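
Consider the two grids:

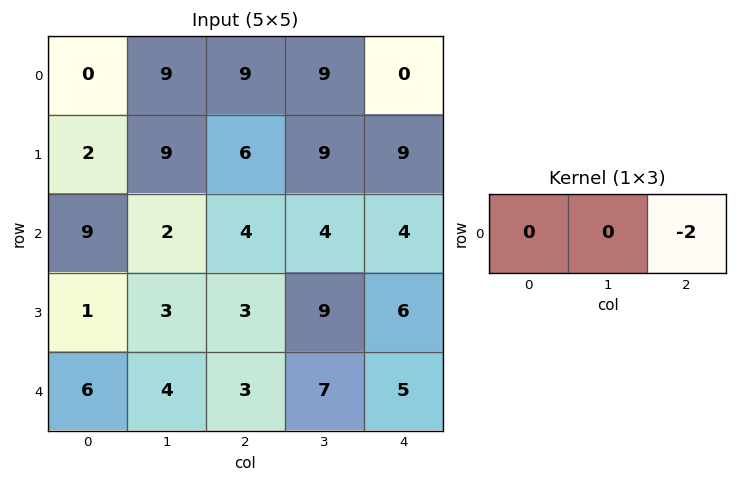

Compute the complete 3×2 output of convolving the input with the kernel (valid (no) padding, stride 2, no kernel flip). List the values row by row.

-18 0
-8 -8
-6 -10

Output[0,0]: The receptive field on the input at this output position is [0 9 9]. Elementwise product with the kernel and sum: 9·-2.
Output[0,1]: The receptive field on the input at this output position is [9 9 0]. Elementwise product with the kernel and sum: 0·-2.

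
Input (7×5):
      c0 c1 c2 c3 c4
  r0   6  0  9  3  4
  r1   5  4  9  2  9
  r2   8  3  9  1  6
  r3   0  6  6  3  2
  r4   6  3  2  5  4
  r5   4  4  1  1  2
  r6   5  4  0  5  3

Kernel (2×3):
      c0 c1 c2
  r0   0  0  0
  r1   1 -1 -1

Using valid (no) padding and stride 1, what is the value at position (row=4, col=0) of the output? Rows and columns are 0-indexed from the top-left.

The receptive field on the input at this output position is [6 3 2 / 4 4 1]. Elementwise product with the kernel and sum: 4·1 + 4·-1 + 1·-1.

-1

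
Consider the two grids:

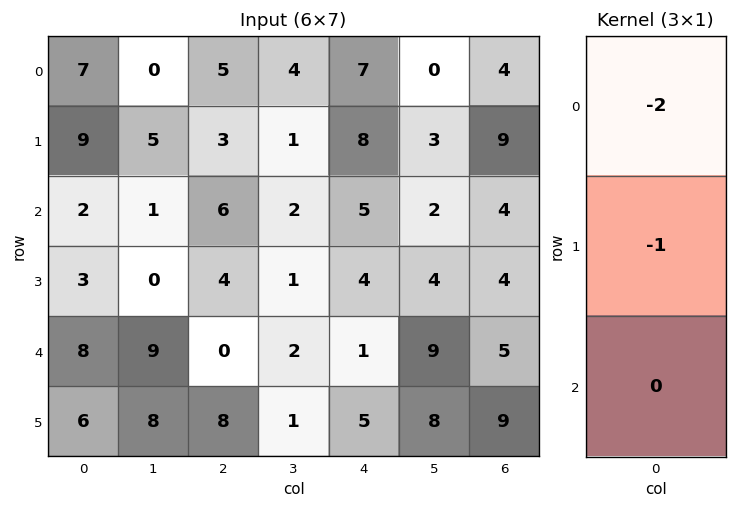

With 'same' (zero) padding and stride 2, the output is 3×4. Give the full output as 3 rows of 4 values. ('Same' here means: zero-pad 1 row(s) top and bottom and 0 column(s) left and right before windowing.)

Output[0,0]: The receptive field on the zero-padded input at this output position is [0 / 7 / 9]. Elementwise product with the kernel and sum: 0·-2 + 7·-1.
Output[0,1]: The receptive field on the zero-padded input at this output position is [0 / 5 / 3]. Elementwise product with the kernel and sum: 0·-2 + 5·-1.

-7 -5 -7 -4
-20 -12 -21 -22
-14 -8 -9 -13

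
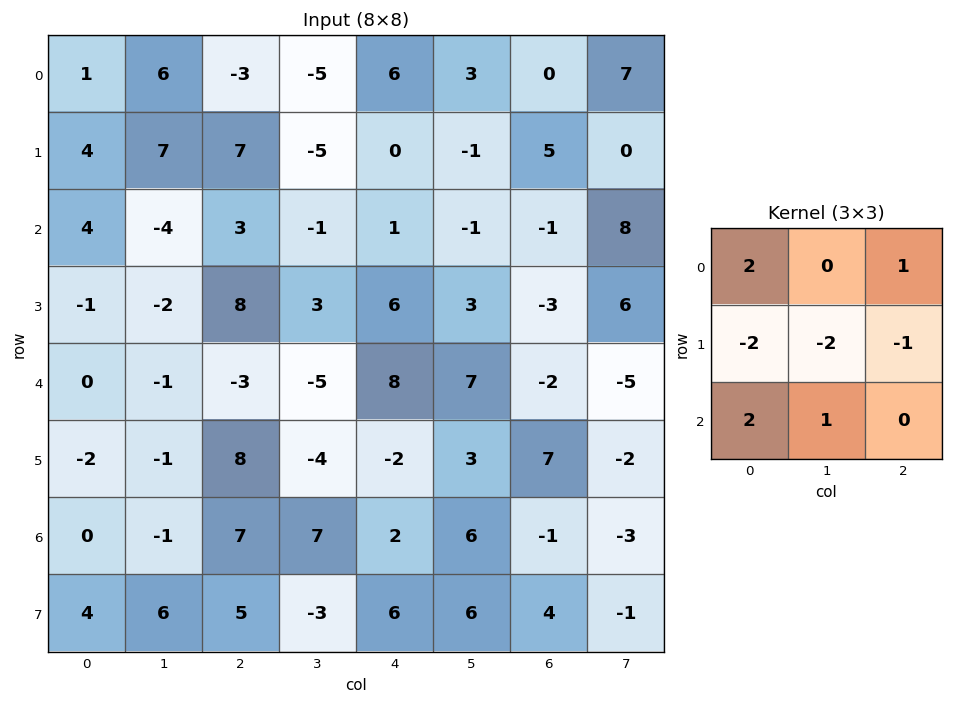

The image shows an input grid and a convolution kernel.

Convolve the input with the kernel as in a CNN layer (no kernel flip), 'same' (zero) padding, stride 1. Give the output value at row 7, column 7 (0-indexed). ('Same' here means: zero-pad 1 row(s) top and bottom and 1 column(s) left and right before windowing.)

-8

The receptive field on the zero-padded input at this output position is [-1 -3 0 / 4 -1 0 / 0 0 0]. Elementwise product with the kernel and sum: -1·2 + 0·1 + 4·-2 + -1·-2 + 0·-1 + 0·2 + 0·1.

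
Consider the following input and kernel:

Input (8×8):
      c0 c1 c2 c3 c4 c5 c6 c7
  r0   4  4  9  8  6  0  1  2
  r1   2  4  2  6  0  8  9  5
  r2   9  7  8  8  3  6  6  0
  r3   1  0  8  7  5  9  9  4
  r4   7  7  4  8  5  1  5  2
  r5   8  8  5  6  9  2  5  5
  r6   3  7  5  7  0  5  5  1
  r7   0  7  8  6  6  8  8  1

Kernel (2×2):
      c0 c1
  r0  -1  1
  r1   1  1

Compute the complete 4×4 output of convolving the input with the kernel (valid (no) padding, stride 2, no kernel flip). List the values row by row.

Output[0,0]: The receptive field on the input at this output position is [4 4 / 2 4]. Elementwise product with the kernel and sum: 4·-1 + 4·1 + 2·1 + 4·1.
Output[0,1]: The receptive field on the input at this output position is [9 8 / 2 6]. Elementwise product with the kernel and sum: 9·-1 + 8·1 + 2·1 + 6·1.

6 7 2 15
-1 15 17 7
16 15 7 7
11 16 19 5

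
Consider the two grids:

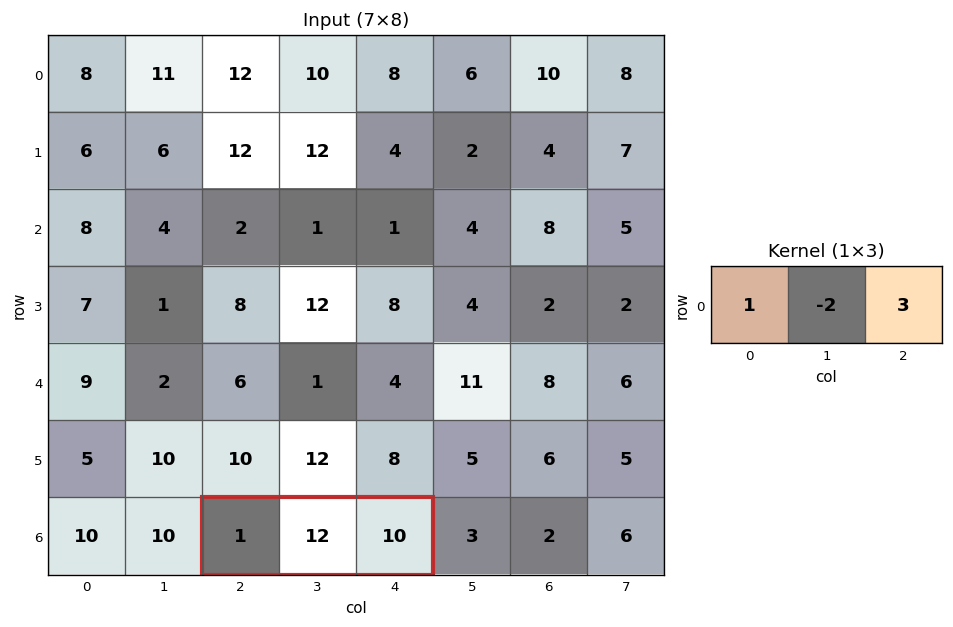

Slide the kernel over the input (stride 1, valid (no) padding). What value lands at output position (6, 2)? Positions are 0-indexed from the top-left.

7

The receptive field on the input at this output position is [1 12 10]. Elementwise product with the kernel and sum: 1·1 + 12·-2 + 10·3.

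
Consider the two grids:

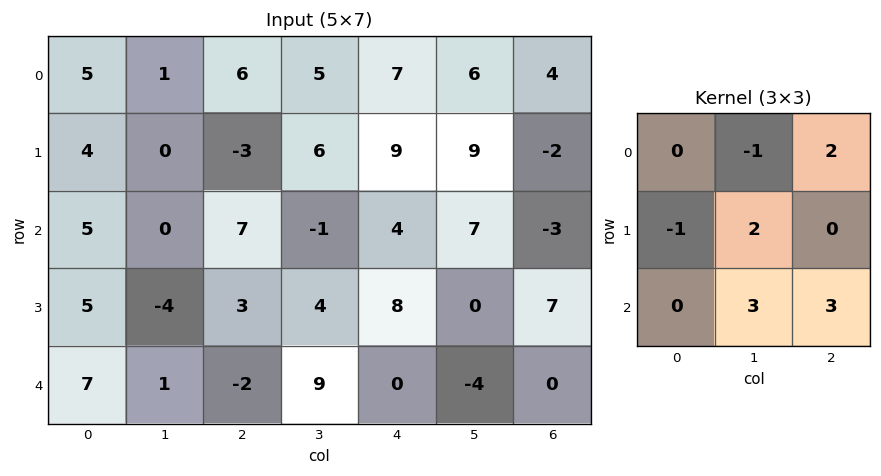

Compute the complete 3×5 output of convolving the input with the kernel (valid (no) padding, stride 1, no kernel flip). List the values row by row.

Output[0,0]: The receptive field on the input at this output position is [5 1 6 / 4 0 -3 / 5 0 7]. Elementwise product with the kernel and sum: 1·-1 + 6·2 + 4·-1 + 0·2 + 0·3 + 7·3.
Output[0,1]: The receptive field on the input at this output position is [1 6 5 / 0 -3 6 / 0 7 -1]. Elementwise product with the kernel and sum: 6·-1 + 5·2 + 0·-1 + -3·2 + 7·3 + -1·3.

28 16 33 50 23
-14 50 39 42 18
-2 22 41 10 -33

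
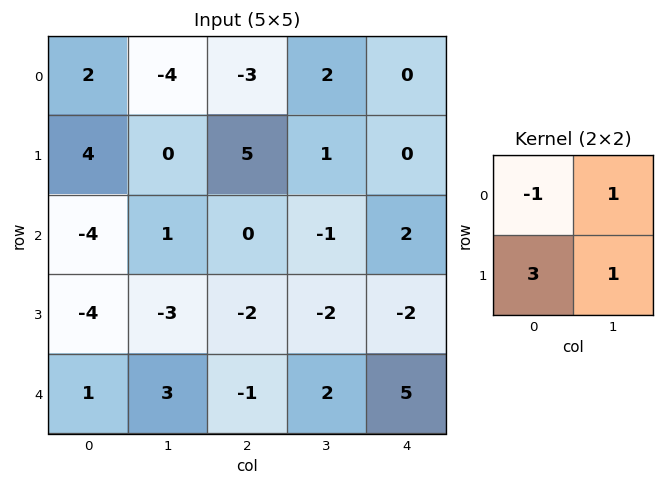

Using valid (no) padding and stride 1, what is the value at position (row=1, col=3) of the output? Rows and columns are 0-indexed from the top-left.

The receptive field on the input at this output position is [1 0 / -1 2]. Elementwise product with the kernel and sum: 1·-1 + 0·1 + -1·3 + 2·1.

-2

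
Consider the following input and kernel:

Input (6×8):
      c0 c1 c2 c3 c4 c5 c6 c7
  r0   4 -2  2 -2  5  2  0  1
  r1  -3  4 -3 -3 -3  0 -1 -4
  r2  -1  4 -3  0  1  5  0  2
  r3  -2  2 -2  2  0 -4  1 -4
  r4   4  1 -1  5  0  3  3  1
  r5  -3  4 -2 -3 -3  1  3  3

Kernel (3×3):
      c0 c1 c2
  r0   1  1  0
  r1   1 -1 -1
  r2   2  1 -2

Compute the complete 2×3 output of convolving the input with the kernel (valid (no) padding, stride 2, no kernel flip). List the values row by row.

6 -5 12
12 -4 6

Output[0,0]: The receptive field on the input at this output position is [4 -2 2 / -3 4 -3 / -1 4 -3]. Elementwise product with the kernel and sum: 4·1 + -2·1 + -3·1 + 4·-1 + -3·-1 + -1·2 + 4·1 + -3·-2.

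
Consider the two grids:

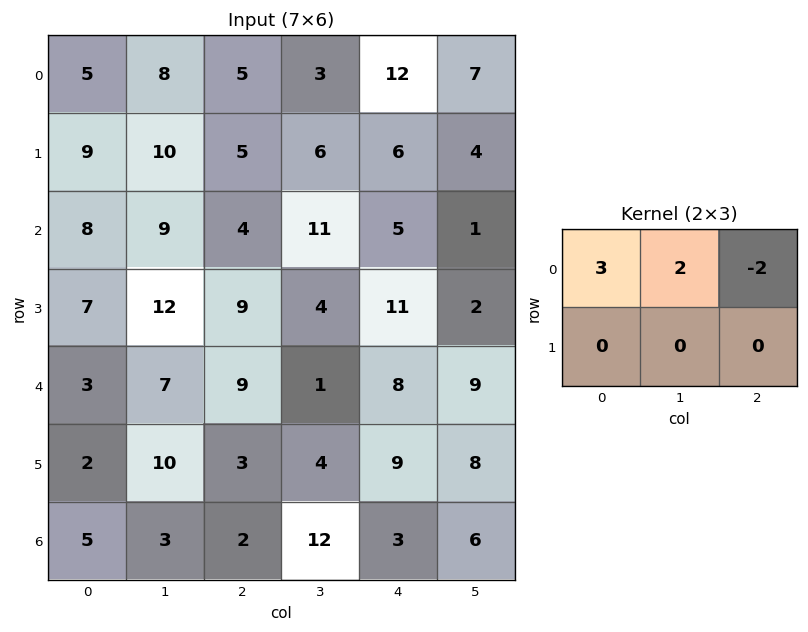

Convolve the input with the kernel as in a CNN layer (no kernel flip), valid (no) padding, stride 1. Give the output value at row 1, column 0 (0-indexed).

37

The receptive field on the input at this output position is [9 10 5 / 8 9 4]. Elementwise product with the kernel and sum: 9·3 + 10·2 + 5·-2.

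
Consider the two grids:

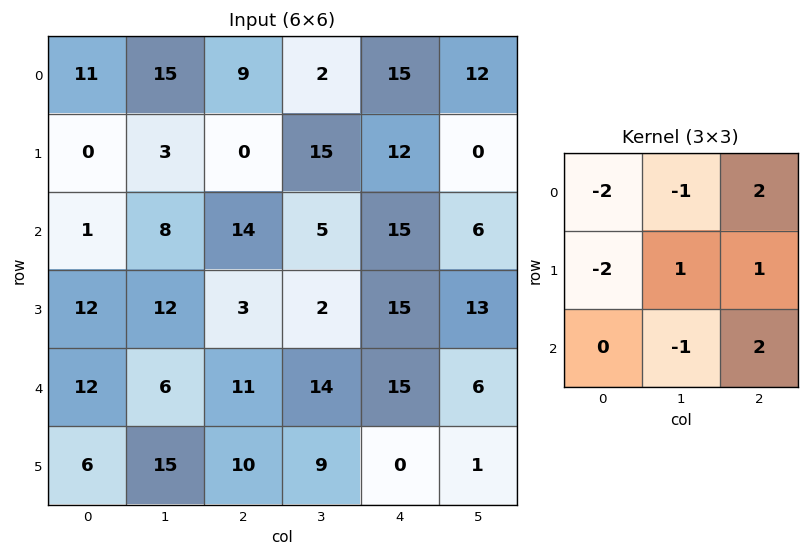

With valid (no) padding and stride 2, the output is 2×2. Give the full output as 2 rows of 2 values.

4 62
25 24

Output[0,0]: The receptive field on the input at this output position is [11 15 9 / 0 3 0 / 1 8 14]. Elementwise product with the kernel and sum: 11·-2 + 15·-1 + 9·2 + 0·-2 + 3·1 + 0·1 + 8·-1 + 14·2.
Output[0,1]: The receptive field on the input at this output position is [9 2 15 / 0 15 12 / 14 5 15]. Elementwise product with the kernel and sum: 9·-2 + 2·-1 + 15·2 + 0·-2 + 15·1 + 12·1 + 5·-1 + 15·2.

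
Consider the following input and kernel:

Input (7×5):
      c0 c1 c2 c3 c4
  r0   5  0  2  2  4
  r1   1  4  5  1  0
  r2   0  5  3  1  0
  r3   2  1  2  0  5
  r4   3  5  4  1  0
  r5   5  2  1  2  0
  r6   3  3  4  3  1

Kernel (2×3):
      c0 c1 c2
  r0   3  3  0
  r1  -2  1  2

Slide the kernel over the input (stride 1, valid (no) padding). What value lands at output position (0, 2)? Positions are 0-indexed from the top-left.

3

The receptive field on the input at this output position is [2 2 4 / 5 1 0]. Elementwise product with the kernel and sum: 2·3 + 2·3 + 5·-2 + 1·1 + 0·2.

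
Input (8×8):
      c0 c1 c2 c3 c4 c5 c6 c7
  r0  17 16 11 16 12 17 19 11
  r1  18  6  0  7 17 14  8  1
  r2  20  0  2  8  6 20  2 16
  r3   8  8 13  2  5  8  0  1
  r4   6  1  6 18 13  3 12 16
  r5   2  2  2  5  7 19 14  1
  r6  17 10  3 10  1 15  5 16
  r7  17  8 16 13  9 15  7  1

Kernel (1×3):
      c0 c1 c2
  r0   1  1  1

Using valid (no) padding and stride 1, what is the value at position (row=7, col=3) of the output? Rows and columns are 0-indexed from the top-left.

37

The receptive field on the input at this output position is [13 9 15]. Elementwise product with the kernel and sum: 13·1 + 9·1 + 15·1.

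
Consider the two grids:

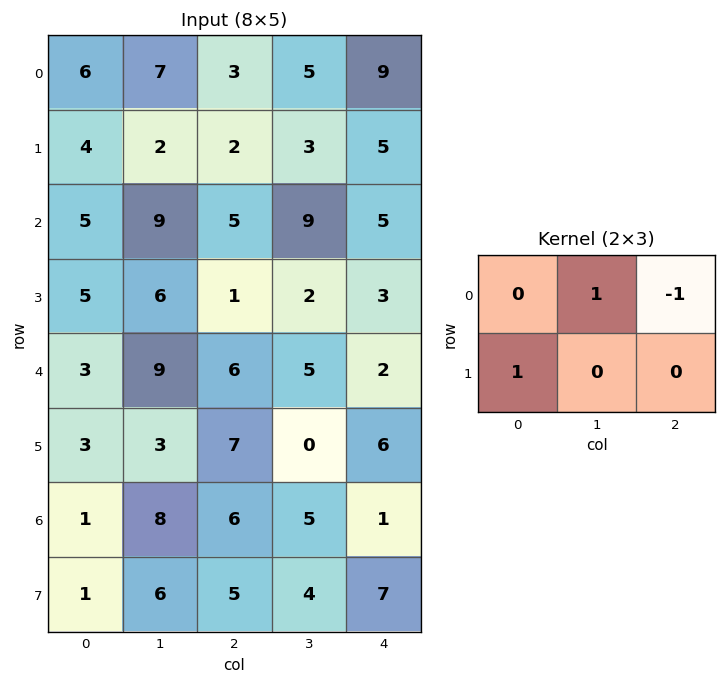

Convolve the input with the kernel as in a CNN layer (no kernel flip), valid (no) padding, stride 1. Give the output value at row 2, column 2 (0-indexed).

The receptive field on the input at this output position is [5 9 5 / 1 2 3]. Elementwise product with the kernel and sum: 9·1 + 5·-1 + 1·1.

5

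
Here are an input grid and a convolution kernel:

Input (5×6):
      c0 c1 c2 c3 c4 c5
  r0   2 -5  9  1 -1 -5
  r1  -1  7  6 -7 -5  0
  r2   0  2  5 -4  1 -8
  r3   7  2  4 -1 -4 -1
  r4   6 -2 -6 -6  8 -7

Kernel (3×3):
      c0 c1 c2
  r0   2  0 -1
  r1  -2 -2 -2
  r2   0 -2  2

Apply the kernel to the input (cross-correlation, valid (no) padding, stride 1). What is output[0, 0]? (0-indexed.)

The receptive field on the input at this output position is [2 -5 9 / -1 7 6 / 0 2 5]. Elementwise product with the kernel and sum: 2·2 + 9·-1 + -1·-2 + 7·-2 + 6·-2 + 2·-2 + 5·2.

-23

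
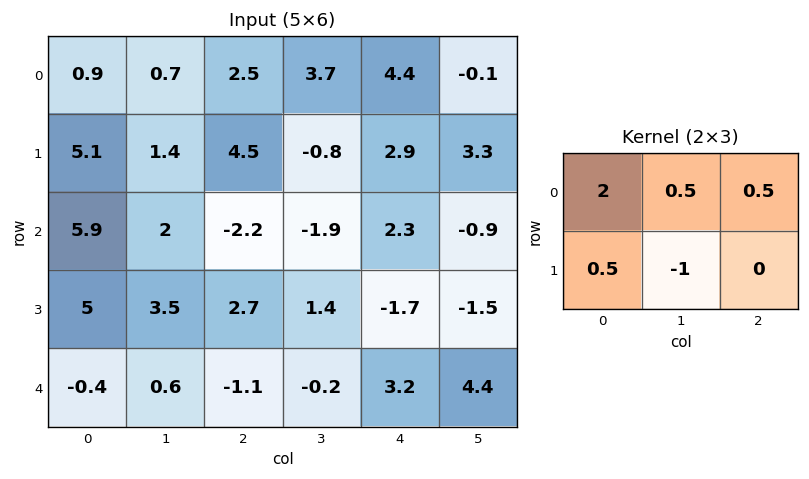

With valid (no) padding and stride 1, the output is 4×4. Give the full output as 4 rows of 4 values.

Output[0,0]: The receptive field on the input at this output position is [0.9 0.7 2.5 / 5.1 1.4 4.5]. Elementwise product with the kernel and sum: 0.9·2 + 0.7·0.5 + 2.5·0.5 + 5.1·0.5 + 1.4·-1.

4.55 0.7 12.1 6.25
14.1 7.85 10.85 -1.75
10.7 1 -4.25 -0.7
12.3 10.45 4.9 -2.1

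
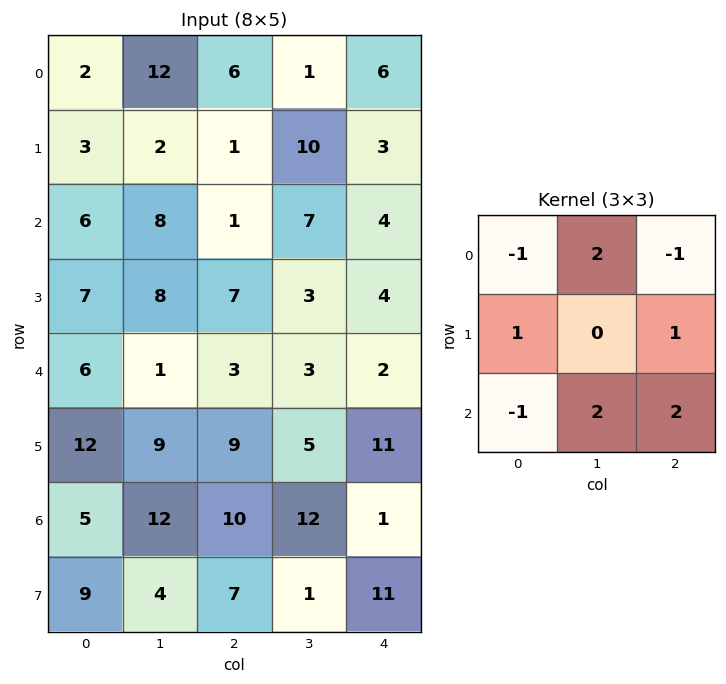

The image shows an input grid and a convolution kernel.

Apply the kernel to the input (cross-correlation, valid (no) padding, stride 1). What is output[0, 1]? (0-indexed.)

The receptive field on the input at this output position is [12 6 1 / 2 1 10 / 8 1 7]. Elementwise product with the kernel and sum: 12·-1 + 6·2 + 1·-1 + 2·1 + 10·1 + 8·-1 + 1·2 + 7·2.

19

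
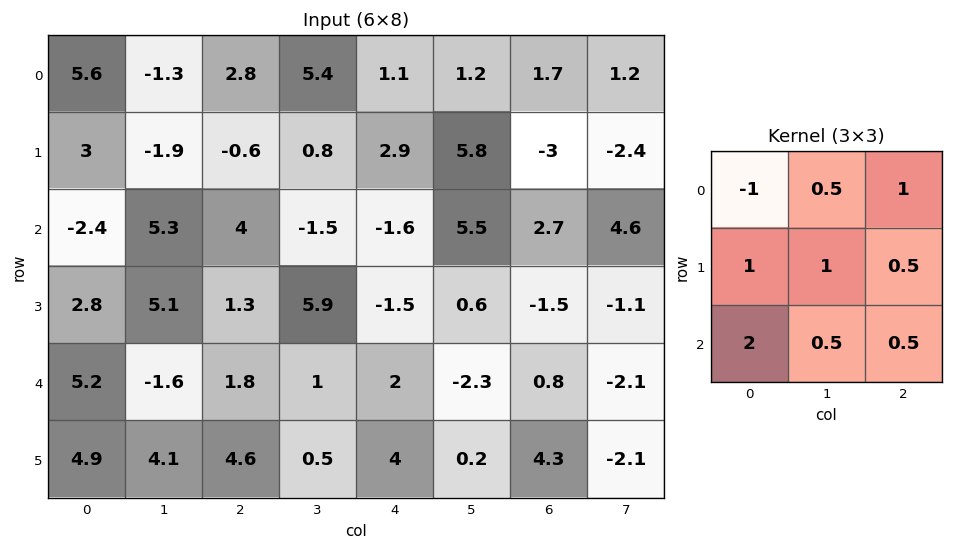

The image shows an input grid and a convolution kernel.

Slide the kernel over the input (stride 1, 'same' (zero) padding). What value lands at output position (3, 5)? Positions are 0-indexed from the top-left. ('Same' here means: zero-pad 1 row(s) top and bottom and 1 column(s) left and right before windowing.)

8.65

The receptive field on the zero-padded input at this output position is [-1.6 5.5 2.7 / -1.5 0.6 -1.5 / 2 -2.3 0.8]. Elementwise product with the kernel and sum: -1.6·-1 + 5.5·0.5 + 2.7·1 + -1.5·1 + 0.6·1 + -1.5·0.5 + 2·2 + -2.3·0.5 + 0.8·0.5.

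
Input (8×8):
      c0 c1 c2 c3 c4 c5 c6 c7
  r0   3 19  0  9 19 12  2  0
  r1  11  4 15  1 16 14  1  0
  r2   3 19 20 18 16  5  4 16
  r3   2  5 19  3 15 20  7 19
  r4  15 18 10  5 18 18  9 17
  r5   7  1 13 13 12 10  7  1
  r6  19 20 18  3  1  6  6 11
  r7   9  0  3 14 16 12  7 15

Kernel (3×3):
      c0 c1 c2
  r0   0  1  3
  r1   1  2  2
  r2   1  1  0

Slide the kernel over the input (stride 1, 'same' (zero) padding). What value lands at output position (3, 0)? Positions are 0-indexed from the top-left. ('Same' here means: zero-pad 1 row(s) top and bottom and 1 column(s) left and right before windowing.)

The receptive field on the zero-padded input at this output position is [0 3 19 / 0 2 5 / 0 15 18]. Elementwise product with the kernel and sum: 3·1 + 19·3 + 0·1 + 2·2 + 5·2 + 0·1 + 15·1.

89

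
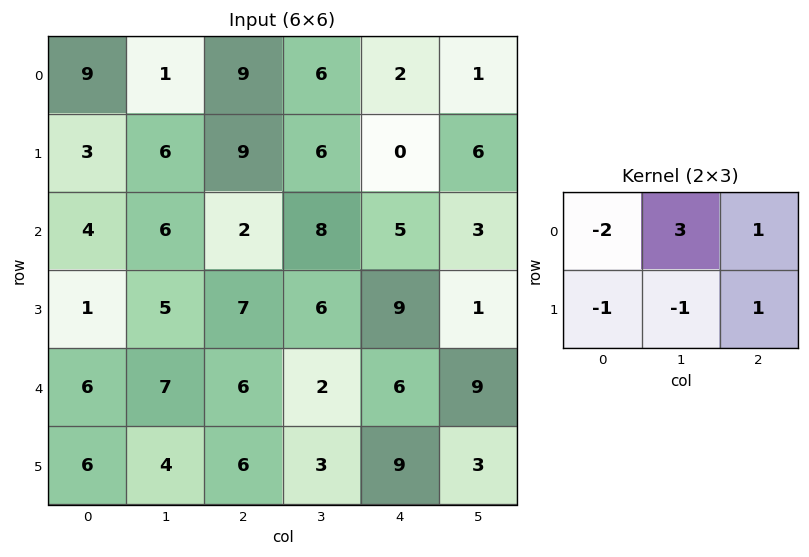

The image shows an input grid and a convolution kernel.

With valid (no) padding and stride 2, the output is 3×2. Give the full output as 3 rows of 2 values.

Output[0,0]: The receptive field on the input at this output position is [9 1 9 / 3 6 9]. Elementwise product with the kernel and sum: 9·-2 + 1·3 + 9·1 + 3·-1 + 6·-1 + 9·1.
Output[0,1]: The receptive field on the input at this output position is [9 6 2 / 9 6 0]. Elementwise product with the kernel and sum: 9·-2 + 6·3 + 2·1 + 9·-1 + 6·-1 + 0·1.

-6 -13
13 21
11 0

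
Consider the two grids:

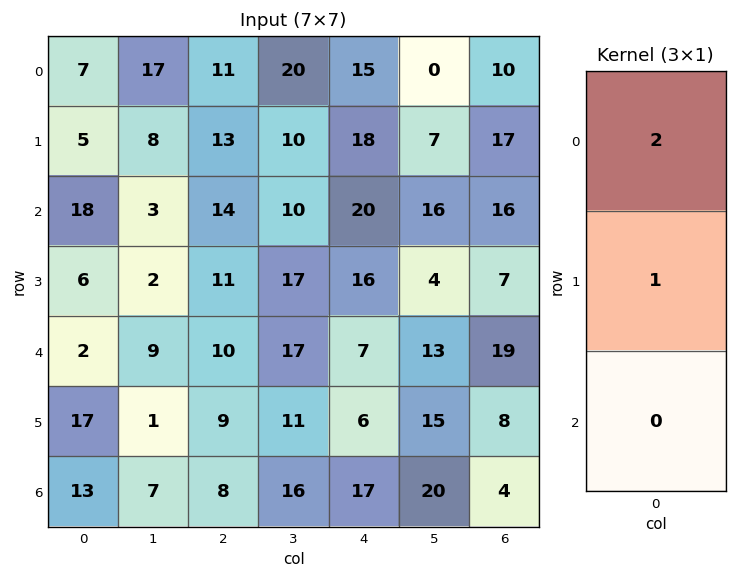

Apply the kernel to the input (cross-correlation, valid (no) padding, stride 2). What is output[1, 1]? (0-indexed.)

39

The receptive field on the input at this output position is [14 / 11 / 10]. Elementwise product with the kernel and sum: 14·2 + 11·1.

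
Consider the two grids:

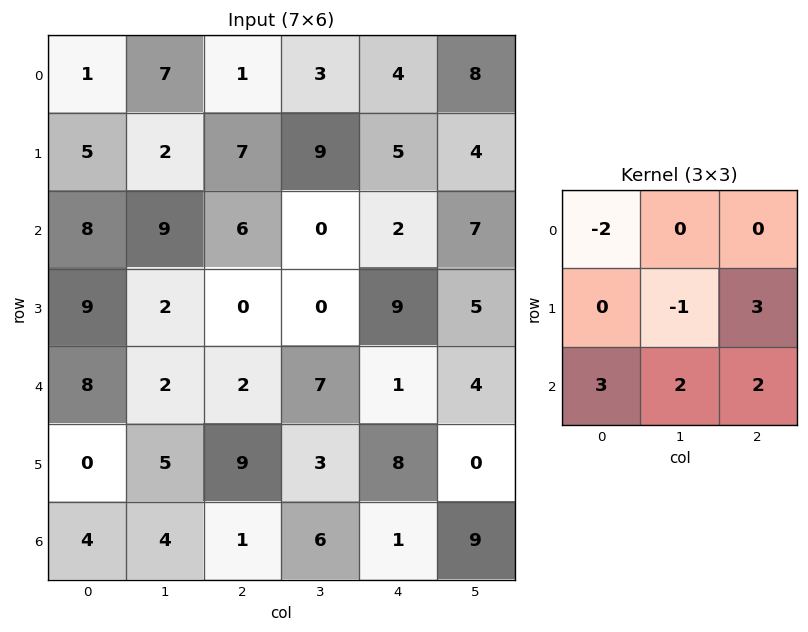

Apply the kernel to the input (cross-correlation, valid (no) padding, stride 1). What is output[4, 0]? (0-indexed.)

The receptive field on the input at this output position is [8 2 2 / 0 5 9 / 4 4 1]. Elementwise product with the kernel and sum: 8·-2 + 5·-1 + 9·3 + 4·3 + 4·2 + 1·2.

28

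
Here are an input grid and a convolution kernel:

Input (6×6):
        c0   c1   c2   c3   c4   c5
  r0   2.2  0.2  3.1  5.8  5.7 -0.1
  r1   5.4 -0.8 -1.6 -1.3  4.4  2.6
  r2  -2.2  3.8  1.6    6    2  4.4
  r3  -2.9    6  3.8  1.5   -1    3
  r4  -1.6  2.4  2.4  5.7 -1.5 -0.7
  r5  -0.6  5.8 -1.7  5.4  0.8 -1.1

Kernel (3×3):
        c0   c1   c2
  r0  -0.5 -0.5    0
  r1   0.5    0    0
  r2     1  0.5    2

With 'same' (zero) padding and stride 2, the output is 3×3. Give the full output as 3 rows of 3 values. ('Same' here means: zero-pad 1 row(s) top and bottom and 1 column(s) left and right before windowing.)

Output[0,0]: The receptive field on the zero-padded input at this output position is [0 0 0 / 0 2.2 0.2 / 0 5.4 -0.8]. Elementwise product with the kernel and sum: 0·-0.5 + 0·-0.5 + 0·0.5 + 0·1 + 5.4·0.5 + -0.8·2.

1.1 -4.1 9
7.85 14 8.45
12.75 12.05 6.2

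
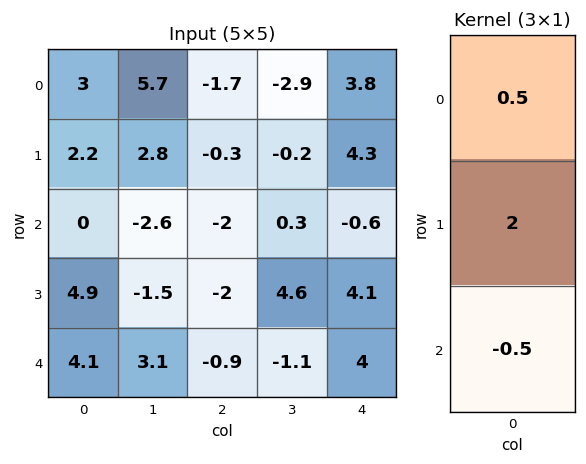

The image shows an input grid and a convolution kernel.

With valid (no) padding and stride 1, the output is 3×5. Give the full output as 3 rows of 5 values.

5.9 9.75 -0.45 -2 10.8
-1.35 -3.05 -3.15 -1.8 -1.1
7.75 -5.85 -4.55 9.9 5.9

Output[0,0]: The receptive field on the input at this output position is [3 / 2.2 / 0]. Elementwise product with the kernel and sum: 3·0.5 + 2.2·2 + 0·-0.5.
Output[0,1]: The receptive field on the input at this output position is [5.7 / 2.8 / -2.6]. Elementwise product with the kernel and sum: 5.7·0.5 + 2.8·2 + -2.6·-0.5.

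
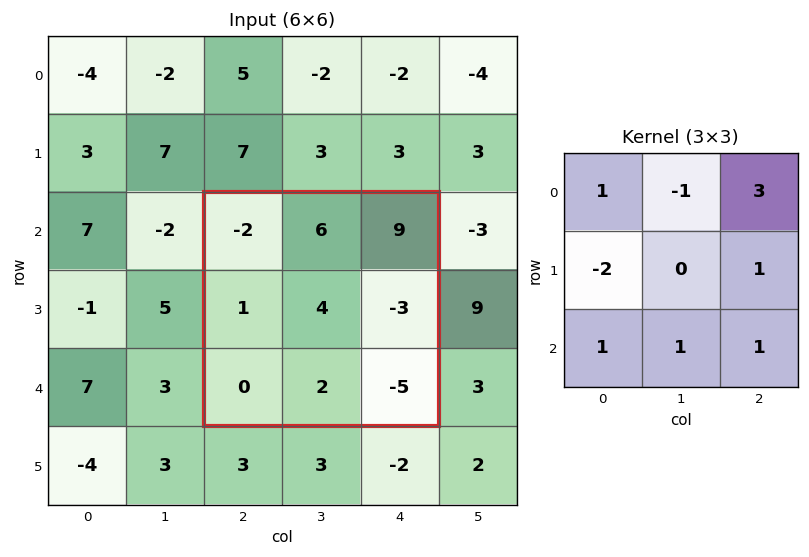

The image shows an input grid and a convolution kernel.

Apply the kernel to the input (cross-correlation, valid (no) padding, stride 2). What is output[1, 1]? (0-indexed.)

The receptive field on the input at this output position is [-2 6 9 / 1 4 -3 / 0 2 -5]. Elementwise product with the kernel and sum: -2·1 + 6·-1 + 9·3 + 1·-2 + -3·1 + 0·1 + 2·1 + -5·1.

11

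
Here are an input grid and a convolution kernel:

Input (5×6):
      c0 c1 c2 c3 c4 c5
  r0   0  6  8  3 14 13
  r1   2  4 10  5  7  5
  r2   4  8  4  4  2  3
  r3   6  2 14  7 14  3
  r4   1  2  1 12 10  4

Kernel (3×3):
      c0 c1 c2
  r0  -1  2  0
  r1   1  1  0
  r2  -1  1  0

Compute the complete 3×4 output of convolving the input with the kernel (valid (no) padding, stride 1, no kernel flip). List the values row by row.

22 20 13 35
14 40 1 22
21 15 36 19

Output[0,0]: The receptive field on the input at this output position is [0 6 8 / 2 4 10 / 4 8 4]. Elementwise product with the kernel and sum: 0·-1 + 6·2 + 2·1 + 4·1 + 4·-1 + 8·1.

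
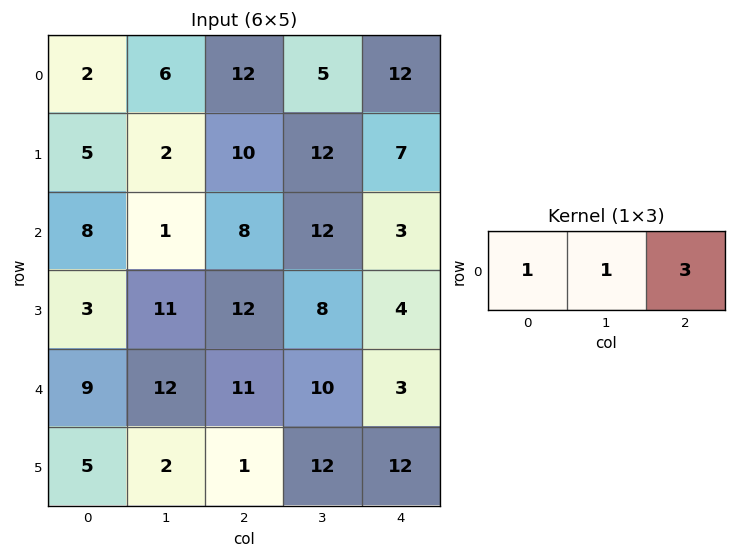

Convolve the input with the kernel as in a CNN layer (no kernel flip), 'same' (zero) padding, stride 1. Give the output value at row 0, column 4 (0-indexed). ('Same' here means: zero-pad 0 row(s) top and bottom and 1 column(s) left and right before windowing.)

17

The receptive field on the zero-padded input at this output position is [5 12 0]. Elementwise product with the kernel and sum: 5·1 + 12·1 + 0·3.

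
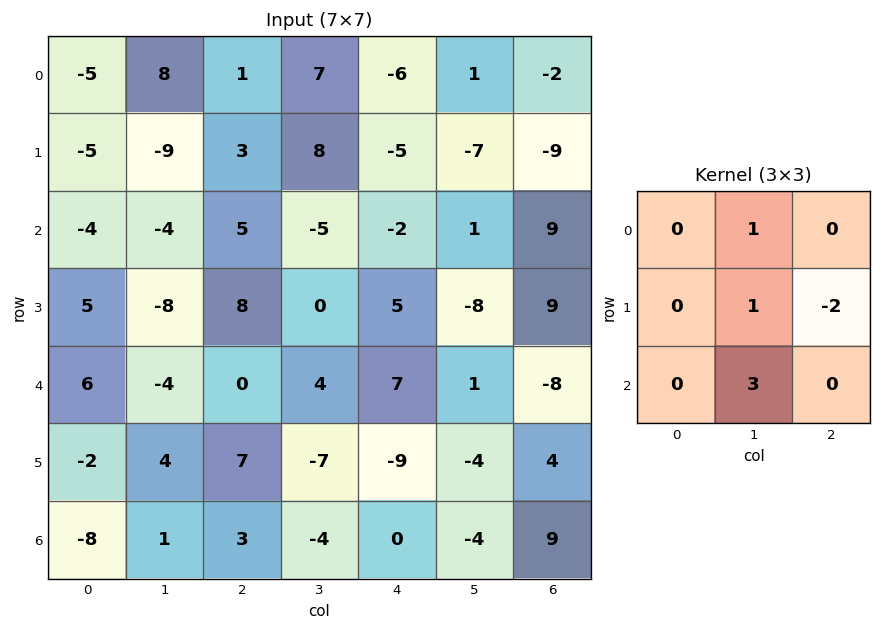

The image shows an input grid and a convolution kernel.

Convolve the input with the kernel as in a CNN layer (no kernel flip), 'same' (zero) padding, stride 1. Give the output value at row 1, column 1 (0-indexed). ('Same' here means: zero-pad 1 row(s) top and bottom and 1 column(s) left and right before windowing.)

-19

The receptive field on the zero-padded input at this output position is [-5 8 1 / -5 -9 3 / -4 -4 5]. Elementwise product with the kernel and sum: 8·1 + -9·1 + 3·-2 + -4·3.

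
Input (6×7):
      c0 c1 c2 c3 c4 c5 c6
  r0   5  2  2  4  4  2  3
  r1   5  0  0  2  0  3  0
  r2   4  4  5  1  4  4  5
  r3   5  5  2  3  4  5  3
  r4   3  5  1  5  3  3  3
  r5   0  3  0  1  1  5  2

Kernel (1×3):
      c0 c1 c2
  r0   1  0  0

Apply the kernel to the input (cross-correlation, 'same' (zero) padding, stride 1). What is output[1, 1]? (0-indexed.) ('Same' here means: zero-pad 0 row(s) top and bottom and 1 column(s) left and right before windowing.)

The receptive field on the zero-padded input at this output position is [5 0 0]. Elementwise product with the kernel and sum: 5·1.

5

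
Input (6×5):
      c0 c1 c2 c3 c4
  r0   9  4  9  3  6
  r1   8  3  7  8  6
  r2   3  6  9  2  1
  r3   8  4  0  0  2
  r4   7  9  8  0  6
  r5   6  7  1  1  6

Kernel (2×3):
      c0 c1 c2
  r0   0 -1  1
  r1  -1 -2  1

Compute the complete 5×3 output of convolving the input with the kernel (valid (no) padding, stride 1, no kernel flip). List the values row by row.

Output[0,0]: The receptive field on the input at this output position is [9 4 9 / 8 3 7]. Elementwise product with the kernel and sum: 4·-1 + 9·1 + 8·-1 + 3·-2 + 7·1.
Output[0,1]: The receptive field on the input at this output position is [4 9 3 / 3 7 8]. Elementwise product with the kernel and sum: 9·-1 + 3·1 + 3·-1 + 7·-2 + 8·1.

-2 -15 -14
-2 -21 -14
-13 -11 1
-21 -25 0
-20 -16 9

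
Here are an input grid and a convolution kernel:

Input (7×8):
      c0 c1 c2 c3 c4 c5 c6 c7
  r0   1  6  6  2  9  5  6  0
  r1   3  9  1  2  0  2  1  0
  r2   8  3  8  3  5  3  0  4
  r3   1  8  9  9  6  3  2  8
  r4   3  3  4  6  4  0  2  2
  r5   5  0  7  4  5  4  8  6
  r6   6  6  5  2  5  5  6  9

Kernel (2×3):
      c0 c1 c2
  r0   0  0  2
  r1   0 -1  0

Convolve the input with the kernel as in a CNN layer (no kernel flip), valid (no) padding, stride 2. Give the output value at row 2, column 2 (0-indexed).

0

The receptive field on the input at this output position is [4 0 2 / 5 4 8]. Elementwise product with the kernel and sum: 2·2 + 4·-1.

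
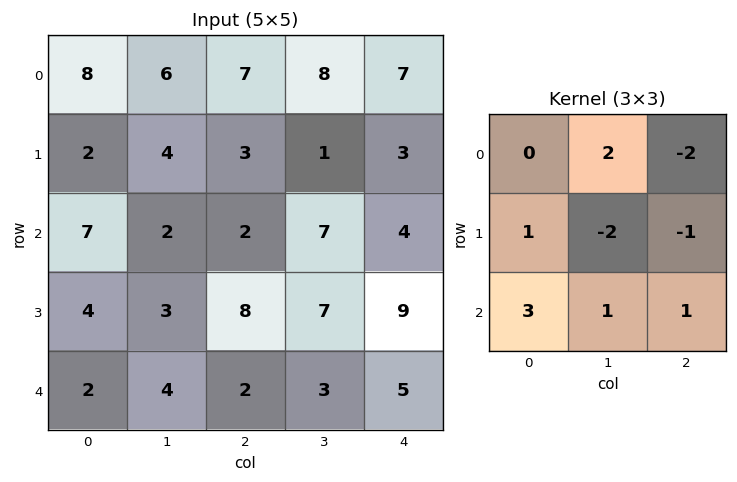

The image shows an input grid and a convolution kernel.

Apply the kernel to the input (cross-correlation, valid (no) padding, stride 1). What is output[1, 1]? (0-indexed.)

19

The receptive field on the input at this output position is [4 3 1 / 2 2 7 / 3 8 7]. Elementwise product with the kernel and sum: 3·2 + 1·-2 + 2·1 + 2·-2 + 7·-1 + 3·3 + 8·1 + 7·1.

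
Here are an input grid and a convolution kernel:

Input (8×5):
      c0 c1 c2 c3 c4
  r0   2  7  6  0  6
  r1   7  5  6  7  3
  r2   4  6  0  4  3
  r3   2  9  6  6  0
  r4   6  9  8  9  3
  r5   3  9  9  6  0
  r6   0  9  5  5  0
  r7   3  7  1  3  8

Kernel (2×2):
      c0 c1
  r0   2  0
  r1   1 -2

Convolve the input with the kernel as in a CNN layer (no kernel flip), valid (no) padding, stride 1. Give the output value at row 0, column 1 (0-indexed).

7

The receptive field on the input at this output position is [7 6 / 5 6]. Elementwise product with the kernel and sum: 7·2 + 5·1 + 6·-2.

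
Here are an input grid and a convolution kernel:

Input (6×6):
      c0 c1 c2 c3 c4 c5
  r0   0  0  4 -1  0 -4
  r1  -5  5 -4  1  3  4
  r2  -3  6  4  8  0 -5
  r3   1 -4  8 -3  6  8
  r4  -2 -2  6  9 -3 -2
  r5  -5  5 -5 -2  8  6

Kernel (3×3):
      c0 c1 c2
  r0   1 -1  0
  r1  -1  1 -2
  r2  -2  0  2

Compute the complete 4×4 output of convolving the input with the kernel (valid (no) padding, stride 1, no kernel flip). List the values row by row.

32 -11 -4 -33
5 -7 -5 22
-14 42 -45 -21
-7 -36 46 -1

Output[0,0]: The receptive field on the input at this output position is [0 0 4 / -5 5 -4 / -3 6 4]. Elementwise product with the kernel and sum: 0·1 + 0·-1 + -5·-1 + 5·1 + -4·-2 + -3·-2 + 4·2.
Output[0,1]: The receptive field on the input at this output position is [0 4 -1 / 5 -4 1 / 6 4 8]. Elementwise product with the kernel and sum: 0·1 + 4·-1 + 5·-1 + -4·1 + 1·-2 + 6·-2 + 8·2.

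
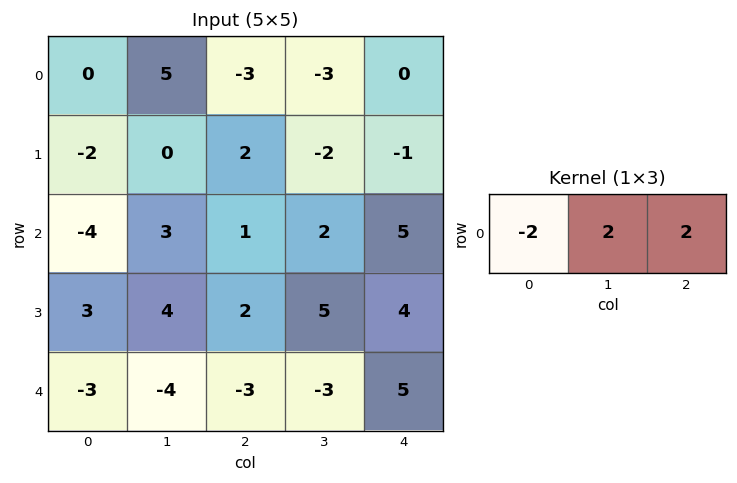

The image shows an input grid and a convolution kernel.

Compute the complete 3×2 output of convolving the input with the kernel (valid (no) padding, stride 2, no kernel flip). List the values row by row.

4 0
16 12
-8 10

Output[0,0]: The receptive field on the input at this output position is [0 5 -3]. Elementwise product with the kernel and sum: 0·-2 + 5·2 + -3·2.
Output[0,1]: The receptive field on the input at this output position is [-3 -3 0]. Elementwise product with the kernel and sum: -3·-2 + -3·2 + 0·2.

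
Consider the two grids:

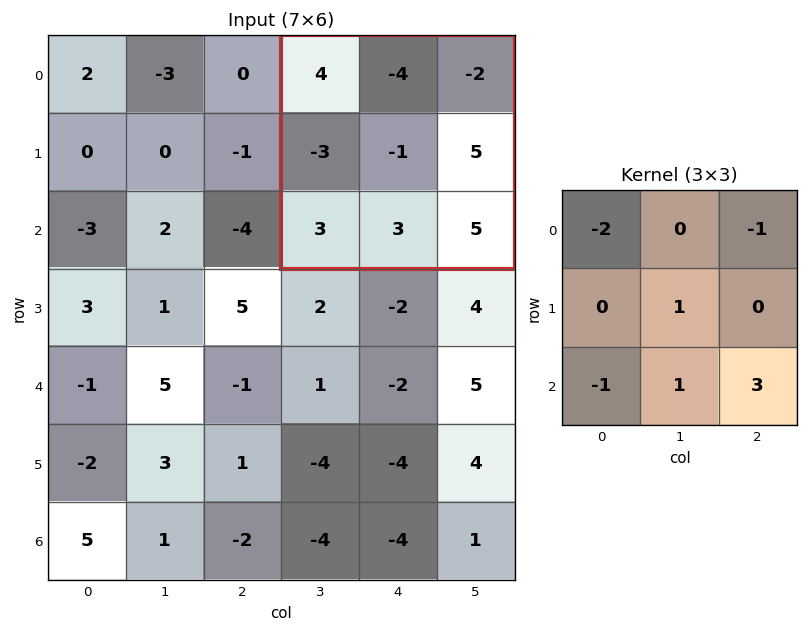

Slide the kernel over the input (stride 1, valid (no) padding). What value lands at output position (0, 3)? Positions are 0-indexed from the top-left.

The receptive field on the input at this output position is [4 -4 -2 / -3 -1 5 / 3 3 5]. Elementwise product with the kernel and sum: 4·-2 + -2·-1 + -1·1 + 3·-1 + 3·1 + 5·3.

8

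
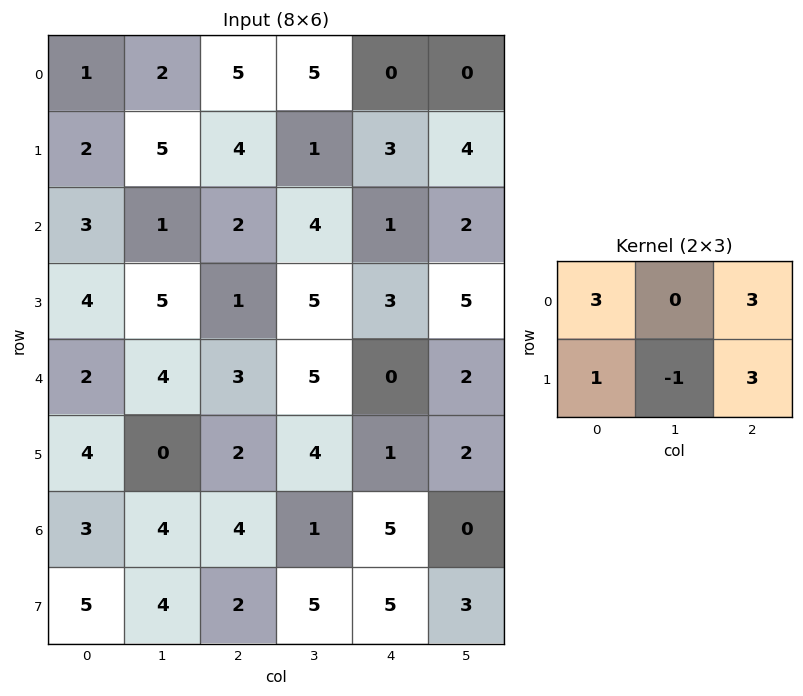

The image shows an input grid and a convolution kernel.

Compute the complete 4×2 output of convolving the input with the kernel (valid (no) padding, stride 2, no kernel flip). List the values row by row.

Output[0,0]: The receptive field on the input at this output position is [1 2 5 / 2 5 4]. Elementwise product with the kernel and sum: 1·3 + 5·3 + 2·1 + 5·-1 + 4·3.

27 27
17 14
25 10
28 39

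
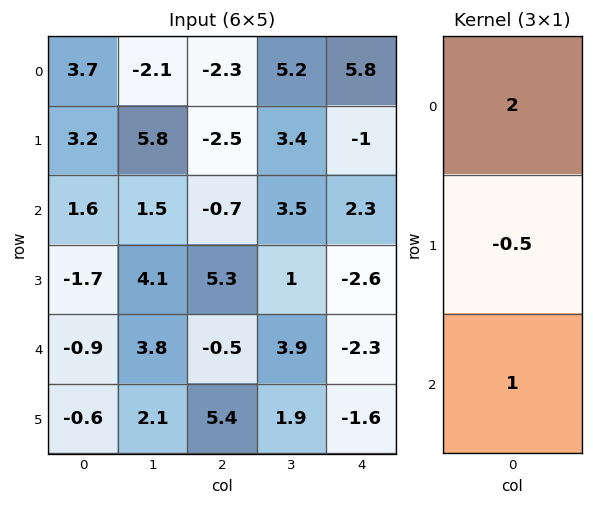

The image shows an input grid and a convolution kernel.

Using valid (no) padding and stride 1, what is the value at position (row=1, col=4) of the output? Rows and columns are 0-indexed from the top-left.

-5.75

The receptive field on the input at this output position is [-1 / 2.3 / -2.6]. Elementwise product with the kernel and sum: -1·2 + 2.3·-0.5 + -2.6·1.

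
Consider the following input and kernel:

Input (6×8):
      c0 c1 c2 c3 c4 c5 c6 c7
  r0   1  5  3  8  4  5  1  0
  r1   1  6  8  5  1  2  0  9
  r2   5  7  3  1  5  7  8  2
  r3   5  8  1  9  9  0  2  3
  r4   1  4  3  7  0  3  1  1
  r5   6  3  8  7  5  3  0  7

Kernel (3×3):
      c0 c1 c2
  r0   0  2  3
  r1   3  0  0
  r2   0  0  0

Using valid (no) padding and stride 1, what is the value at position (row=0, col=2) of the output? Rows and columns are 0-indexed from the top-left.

52

The receptive field on the input at this output position is [3 8 4 / 8 5 1 / 3 1 5]. Elementwise product with the kernel and sum: 8·2 + 4·3 + 8·3.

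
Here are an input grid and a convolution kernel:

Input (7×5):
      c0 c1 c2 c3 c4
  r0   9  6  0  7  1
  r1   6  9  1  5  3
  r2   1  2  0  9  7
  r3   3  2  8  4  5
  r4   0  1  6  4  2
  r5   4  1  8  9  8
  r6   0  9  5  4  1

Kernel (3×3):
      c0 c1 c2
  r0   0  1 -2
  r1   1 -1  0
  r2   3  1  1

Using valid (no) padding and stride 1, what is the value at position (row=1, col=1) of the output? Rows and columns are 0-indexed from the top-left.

11

The receptive field on the input at this output position is [9 1 5 / 2 0 9 / 2 8 4]. Elementwise product with the kernel and sum: 1·1 + 5·-2 + 2·1 + 0·-1 + 2·3 + 8·1 + 4·1.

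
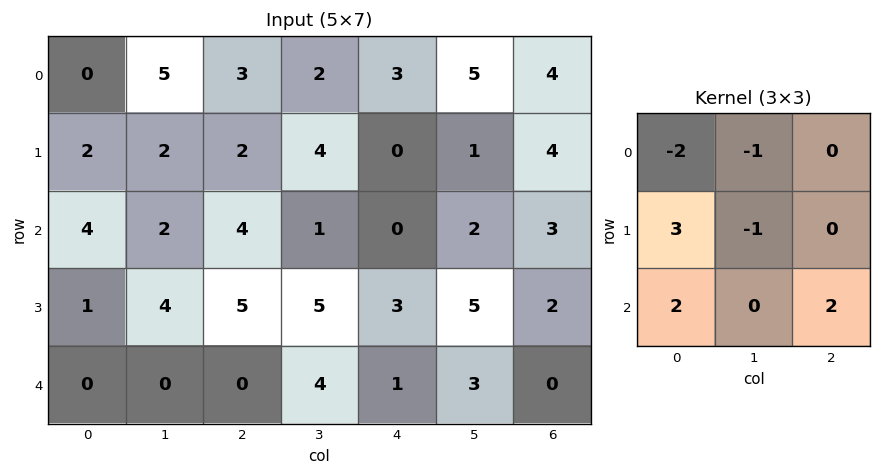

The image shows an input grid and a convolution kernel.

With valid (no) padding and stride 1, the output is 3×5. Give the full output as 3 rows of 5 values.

15 -3 2 11 -6
16 14 19 15 7
-11 7 3 24 4

Output[0,0]: The receptive field on the input at this output position is [0 5 3 / 2 2 2 / 4 2 4]. Elementwise product with the kernel and sum: 0·-2 + 5·-1 + 2·3 + 2·-1 + 4·2 + 4·2.
Output[0,1]: The receptive field on the input at this output position is [5 3 2 / 2 2 4 / 2 4 1]. Elementwise product with the kernel and sum: 5·-2 + 3·-1 + 2·3 + 2·-1 + 2·2 + 1·2.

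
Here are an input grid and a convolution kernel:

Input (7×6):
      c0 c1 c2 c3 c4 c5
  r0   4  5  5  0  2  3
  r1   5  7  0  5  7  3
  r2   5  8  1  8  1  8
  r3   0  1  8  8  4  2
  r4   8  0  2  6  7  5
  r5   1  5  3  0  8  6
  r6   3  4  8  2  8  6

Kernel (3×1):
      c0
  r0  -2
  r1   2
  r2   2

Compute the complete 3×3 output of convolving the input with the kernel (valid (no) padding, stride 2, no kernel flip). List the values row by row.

12 -8 12
6 18 20
-8 18 18

Output[0,0]: The receptive field on the input at this output position is [4 / 5 / 5]. Elementwise product with the kernel and sum: 4·-2 + 5·2 + 5·2.
Output[0,1]: The receptive field on the input at this output position is [5 / 0 / 1]. Elementwise product with the kernel and sum: 5·-2 + 0·2 + 1·2.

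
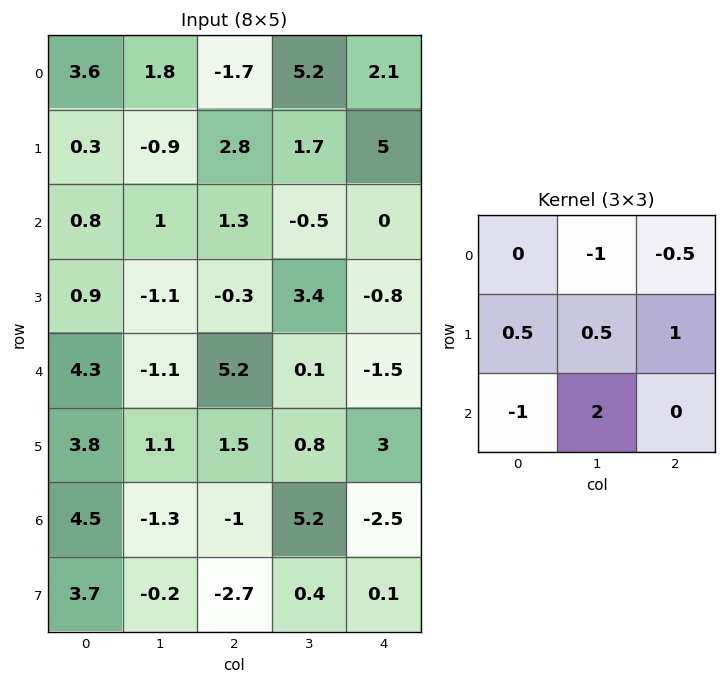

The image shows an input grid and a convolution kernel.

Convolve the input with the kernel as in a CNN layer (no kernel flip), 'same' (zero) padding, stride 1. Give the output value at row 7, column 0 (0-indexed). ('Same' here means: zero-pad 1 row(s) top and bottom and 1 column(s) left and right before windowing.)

-2.2

The receptive field on the zero-padded input at this output position is [0 4.5 -1.3 / 0 3.7 -0.2 / 0 0 0]. Elementwise product with the kernel and sum: 4.5·-1 + -1.3·-0.5 + 0·0.5 + 3.7·0.5 + -0.2·1 + 0·-1 + 0·2.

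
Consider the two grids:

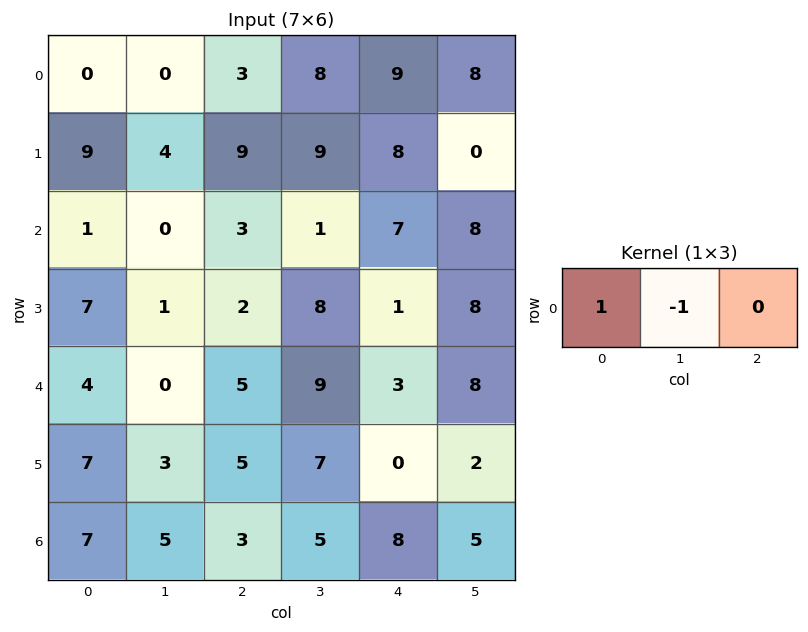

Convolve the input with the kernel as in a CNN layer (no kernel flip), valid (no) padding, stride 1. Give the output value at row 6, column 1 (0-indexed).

2

The receptive field on the input at this output position is [5 3 5]. Elementwise product with the kernel and sum: 5·1 + 3·-1.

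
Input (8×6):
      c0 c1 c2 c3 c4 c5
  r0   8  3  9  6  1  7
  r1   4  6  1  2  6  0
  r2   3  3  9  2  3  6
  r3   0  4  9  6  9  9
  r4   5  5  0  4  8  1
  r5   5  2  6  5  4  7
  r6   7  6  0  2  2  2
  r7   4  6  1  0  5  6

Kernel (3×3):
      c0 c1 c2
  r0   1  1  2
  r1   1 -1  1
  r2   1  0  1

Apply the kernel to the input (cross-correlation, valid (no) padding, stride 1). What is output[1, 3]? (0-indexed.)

The receptive field on the input at this output position is [2 6 0 / 2 3 6 / 6 9 9]. Elementwise product with the kernel and sum: 2·1 + 6·1 + 0·2 + 2·1 + 3·-1 + 6·1 + 6·1 + 9·1.

28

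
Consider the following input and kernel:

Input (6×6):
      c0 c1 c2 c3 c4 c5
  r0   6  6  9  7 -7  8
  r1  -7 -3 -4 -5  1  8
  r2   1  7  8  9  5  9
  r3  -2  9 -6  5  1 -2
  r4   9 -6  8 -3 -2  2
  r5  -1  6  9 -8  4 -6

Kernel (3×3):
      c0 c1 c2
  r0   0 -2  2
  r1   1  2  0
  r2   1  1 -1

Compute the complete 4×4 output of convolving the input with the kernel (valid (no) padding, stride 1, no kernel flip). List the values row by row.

-7 -9 -30 32
26 19 36 41
13 4 3 8
-37 55 -9 -11

Output[0,0]: The receptive field on the input at this output position is [6 6 9 / -7 -3 -4 / 1 7 8]. Elementwise product with the kernel and sum: 6·-2 + 9·2 + -7·1 + -3·2 + 1·1 + 7·1 + 8·-1.
Output[0,1]: The receptive field on the input at this output position is [6 9 7 / -3 -4 -5 / 7 8 9]. Elementwise product with the kernel and sum: 9·-2 + 7·2 + -3·1 + -4·2 + 7·1 + 8·1 + 9·-1.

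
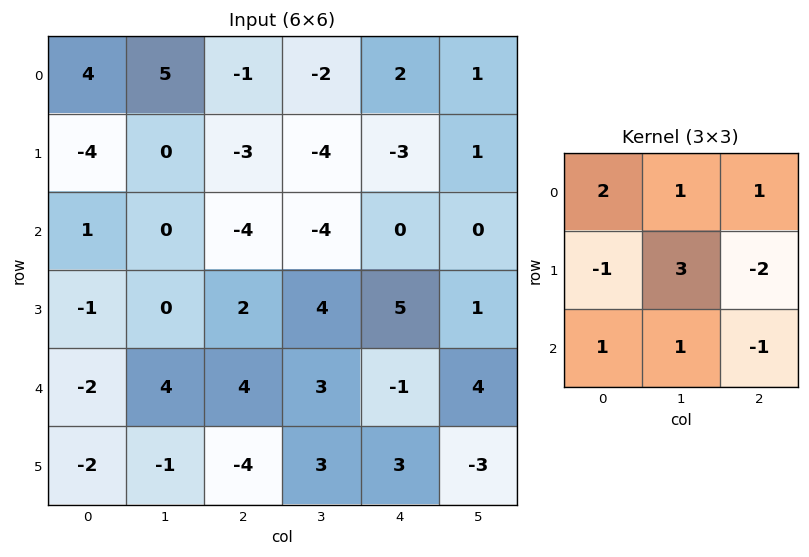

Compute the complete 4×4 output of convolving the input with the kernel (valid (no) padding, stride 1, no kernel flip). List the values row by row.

27 6 -13 -12
-7 -13 -20 2
-7 -5 -4 -1
7 0 16 9

Output[0,0]: The receptive field on the input at this output position is [4 5 -1 / -4 0 -3 / 1 0 -4]. Elementwise product with the kernel and sum: 4·2 + 5·1 + -1·1 + -4·-1 + 0·3 + -3·-2 + 1·1 + 0·1 + -4·-1.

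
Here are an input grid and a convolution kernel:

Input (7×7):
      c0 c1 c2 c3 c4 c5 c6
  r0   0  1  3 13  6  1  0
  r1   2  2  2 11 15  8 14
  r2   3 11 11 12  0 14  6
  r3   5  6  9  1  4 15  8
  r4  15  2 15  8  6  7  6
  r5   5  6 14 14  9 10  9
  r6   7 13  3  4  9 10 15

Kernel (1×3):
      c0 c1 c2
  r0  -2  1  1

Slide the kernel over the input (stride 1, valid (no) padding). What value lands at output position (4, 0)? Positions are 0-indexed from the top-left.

-13

The receptive field on the input at this output position is [15 2 15]. Elementwise product with the kernel and sum: 15·-2 + 2·1 + 15·1.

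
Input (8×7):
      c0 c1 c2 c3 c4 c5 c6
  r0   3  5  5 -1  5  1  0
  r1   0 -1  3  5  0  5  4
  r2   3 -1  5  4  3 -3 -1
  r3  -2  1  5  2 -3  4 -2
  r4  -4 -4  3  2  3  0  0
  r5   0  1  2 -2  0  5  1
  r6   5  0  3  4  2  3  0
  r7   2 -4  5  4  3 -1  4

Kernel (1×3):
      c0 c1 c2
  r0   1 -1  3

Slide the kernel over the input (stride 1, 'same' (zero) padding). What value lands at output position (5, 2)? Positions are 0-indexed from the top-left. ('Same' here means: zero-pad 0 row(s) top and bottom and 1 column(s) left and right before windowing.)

The receptive field on the zero-padded input at this output position is [1 2 -2]. Elementwise product with the kernel and sum: 1·1 + 2·-1 + -2·3.

-7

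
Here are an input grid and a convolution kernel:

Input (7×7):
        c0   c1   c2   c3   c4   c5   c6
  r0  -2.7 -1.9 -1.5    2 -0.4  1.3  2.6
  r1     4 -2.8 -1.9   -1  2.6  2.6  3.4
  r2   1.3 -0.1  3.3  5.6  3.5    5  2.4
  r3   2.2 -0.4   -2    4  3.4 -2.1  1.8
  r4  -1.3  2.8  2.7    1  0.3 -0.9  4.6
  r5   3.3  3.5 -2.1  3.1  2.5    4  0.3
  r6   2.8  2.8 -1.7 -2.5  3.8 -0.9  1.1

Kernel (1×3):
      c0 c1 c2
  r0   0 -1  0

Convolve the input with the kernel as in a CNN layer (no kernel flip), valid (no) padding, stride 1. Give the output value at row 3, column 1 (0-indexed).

2

The receptive field on the input at this output position is [-0.4 -2 4]. Elementwise product with the kernel and sum: -2·-1.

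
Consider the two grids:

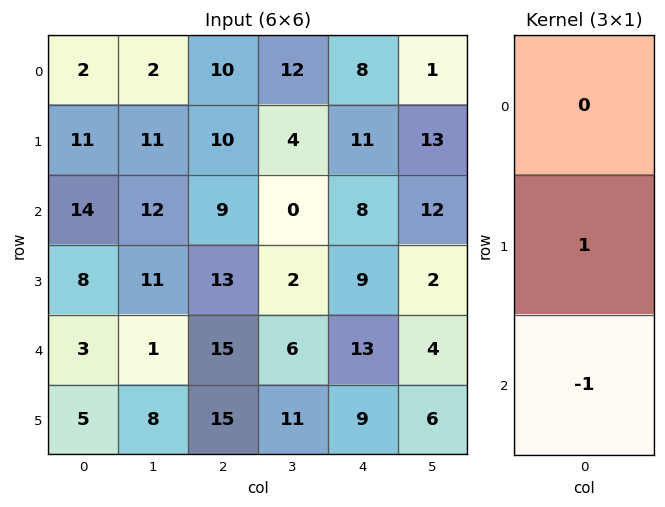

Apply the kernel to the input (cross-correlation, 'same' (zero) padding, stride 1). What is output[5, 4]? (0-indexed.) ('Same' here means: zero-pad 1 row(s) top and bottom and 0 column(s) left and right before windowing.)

9

The receptive field on the zero-padded input at this output position is [13 / 9 / 0]. Elementwise product with the kernel and sum: 9·1 + 0·-1.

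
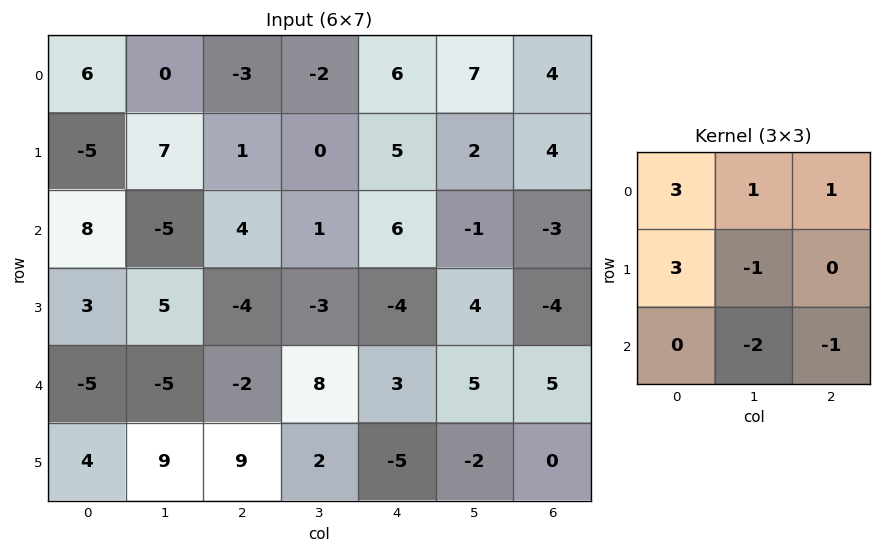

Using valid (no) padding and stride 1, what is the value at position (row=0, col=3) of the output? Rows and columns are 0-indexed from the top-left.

-9

The receptive field on the input at this output position is [-2 6 7 / 0 5 2 / 1 6 -1]. Elementwise product with the kernel and sum: -2·3 + 6·1 + 7·1 + 0·3 + 5·-1 + 6·-2 + -1·-1.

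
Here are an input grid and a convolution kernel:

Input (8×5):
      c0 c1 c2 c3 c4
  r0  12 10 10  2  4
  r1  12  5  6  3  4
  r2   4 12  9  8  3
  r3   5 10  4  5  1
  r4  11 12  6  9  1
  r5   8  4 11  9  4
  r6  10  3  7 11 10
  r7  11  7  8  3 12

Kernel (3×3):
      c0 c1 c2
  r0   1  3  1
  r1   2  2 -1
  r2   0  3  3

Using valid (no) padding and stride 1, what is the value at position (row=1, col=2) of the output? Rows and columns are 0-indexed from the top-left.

68

The receptive field on the input at this output position is [6 3 4 / 9 8 3 / 4 5 1]. Elementwise product with the kernel and sum: 6·1 + 3·3 + 4·1 + 9·2 + 8·2 + 3·-1 + 5·3 + 1·3.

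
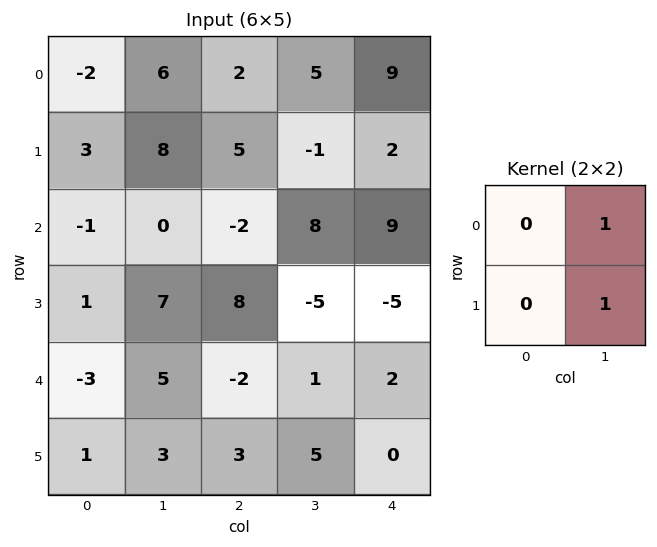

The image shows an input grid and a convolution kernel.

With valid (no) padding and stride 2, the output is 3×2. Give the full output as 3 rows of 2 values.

14 4
7 3
8 6

Output[0,0]: The receptive field on the input at this output position is [-2 6 / 3 8]. Elementwise product with the kernel and sum: 6·1 + 8·1.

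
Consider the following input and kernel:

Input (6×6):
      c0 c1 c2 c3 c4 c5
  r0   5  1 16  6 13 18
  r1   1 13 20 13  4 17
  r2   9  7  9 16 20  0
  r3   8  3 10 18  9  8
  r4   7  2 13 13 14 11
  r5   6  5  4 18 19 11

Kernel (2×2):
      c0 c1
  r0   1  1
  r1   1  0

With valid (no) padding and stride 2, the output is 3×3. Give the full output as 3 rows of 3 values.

Output[0,0]: The receptive field on the input at this output position is [5 1 / 1 13]. Elementwise product with the kernel and sum: 5·1 + 1·1 + 1·1.

7 42 35
24 35 29
15 30 44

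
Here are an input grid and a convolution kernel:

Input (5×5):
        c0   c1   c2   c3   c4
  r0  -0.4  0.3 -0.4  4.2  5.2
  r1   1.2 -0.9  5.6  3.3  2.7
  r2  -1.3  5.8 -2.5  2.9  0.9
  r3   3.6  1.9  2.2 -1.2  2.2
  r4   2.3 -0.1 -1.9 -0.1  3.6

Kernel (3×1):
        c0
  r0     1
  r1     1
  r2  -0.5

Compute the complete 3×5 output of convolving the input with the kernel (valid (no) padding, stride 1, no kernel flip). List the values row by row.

1.45 -3.5 6.45 6.05 7.45
-1.9 3.95 2 6.8 2.5
1.15 7.75 0.65 1.75 1.3

Output[0,0]: The receptive field on the input at this output position is [-0.4 / 1.2 / -1.3]. Elementwise product with the kernel and sum: -0.4·1 + 1.2·1 + -1.3·-0.5.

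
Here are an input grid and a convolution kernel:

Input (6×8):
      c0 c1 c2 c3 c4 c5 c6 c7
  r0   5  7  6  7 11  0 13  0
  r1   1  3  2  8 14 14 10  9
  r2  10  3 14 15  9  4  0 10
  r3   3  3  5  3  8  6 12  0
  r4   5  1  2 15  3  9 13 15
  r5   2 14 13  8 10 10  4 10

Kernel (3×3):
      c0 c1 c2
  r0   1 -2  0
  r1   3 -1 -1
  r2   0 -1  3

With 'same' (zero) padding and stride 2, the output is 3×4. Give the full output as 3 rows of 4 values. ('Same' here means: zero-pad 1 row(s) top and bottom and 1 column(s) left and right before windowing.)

Output[0,0]: The receptive field on the zero-padded input at this output position is [0 0 0 / 0 5 7 / 0 1 3]. Elementwise product with the kernel and sum: 0·1 + 0·-2 + 0·3 + 5·-1 + 7·-1 + 1·-1 + 3·3.

-4 30 38 4
-9 -17 22 -16
28 -10 40 7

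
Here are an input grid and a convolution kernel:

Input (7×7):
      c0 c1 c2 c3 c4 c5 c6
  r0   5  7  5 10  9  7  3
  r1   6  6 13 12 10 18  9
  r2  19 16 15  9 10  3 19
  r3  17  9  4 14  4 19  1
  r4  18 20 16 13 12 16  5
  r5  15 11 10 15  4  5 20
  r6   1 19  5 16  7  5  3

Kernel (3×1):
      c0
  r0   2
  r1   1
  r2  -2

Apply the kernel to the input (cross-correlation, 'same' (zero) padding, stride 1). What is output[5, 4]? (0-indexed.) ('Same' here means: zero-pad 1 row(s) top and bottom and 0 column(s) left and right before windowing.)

The receptive field on the zero-padded input at this output position is [12 / 4 / 7]. Elementwise product with the kernel and sum: 12·2 + 4·1 + 7·-2.

14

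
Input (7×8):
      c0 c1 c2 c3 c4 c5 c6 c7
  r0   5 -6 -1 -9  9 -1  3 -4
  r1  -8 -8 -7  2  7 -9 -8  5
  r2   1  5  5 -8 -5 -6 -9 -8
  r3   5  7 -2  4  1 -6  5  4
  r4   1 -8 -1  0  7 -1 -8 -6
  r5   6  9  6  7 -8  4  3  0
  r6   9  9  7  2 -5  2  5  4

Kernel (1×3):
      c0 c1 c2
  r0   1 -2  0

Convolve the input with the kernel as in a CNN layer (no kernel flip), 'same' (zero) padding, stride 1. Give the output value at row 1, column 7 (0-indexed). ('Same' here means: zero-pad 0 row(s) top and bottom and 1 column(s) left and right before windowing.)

-18

The receptive field on the zero-padded input at this output position is [-8 5 0]. Elementwise product with the kernel and sum: -8·1 + 5·-2.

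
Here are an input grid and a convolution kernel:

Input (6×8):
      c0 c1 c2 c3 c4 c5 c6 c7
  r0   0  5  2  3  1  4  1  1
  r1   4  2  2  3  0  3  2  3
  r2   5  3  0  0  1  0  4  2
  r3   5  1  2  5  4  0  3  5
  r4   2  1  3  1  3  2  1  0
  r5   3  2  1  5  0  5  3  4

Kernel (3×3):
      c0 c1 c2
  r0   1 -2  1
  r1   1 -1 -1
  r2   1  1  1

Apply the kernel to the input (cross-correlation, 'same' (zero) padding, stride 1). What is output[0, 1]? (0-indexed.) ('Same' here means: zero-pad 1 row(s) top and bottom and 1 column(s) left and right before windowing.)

The receptive field on the zero-padded input at this output position is [0 0 0 / 0 5 2 / 4 2 2]. Elementwise product with the kernel and sum: 0·1 + 0·-2 + 0·1 + 0·1 + 5·-1 + 2·-1 + 4·1 + 2·1 + 2·1.

1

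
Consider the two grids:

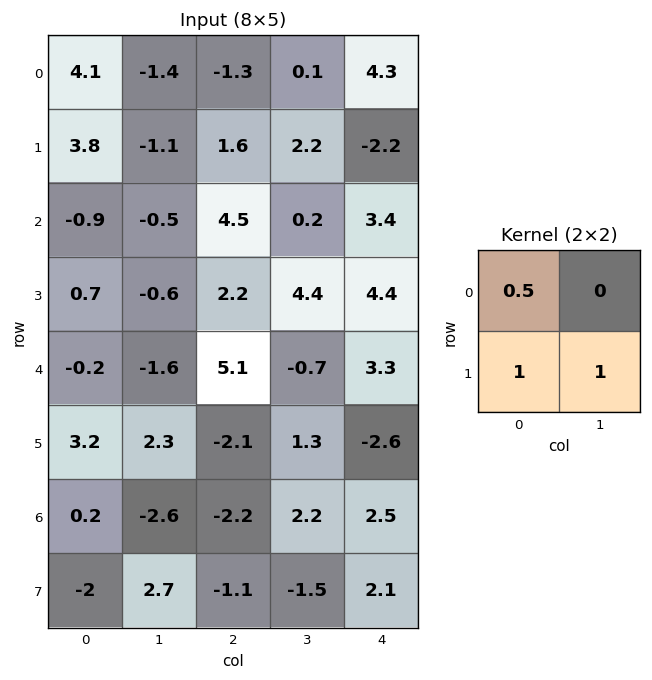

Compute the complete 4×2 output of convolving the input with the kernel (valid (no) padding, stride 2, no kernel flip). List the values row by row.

4.75 3.15
-0.35 8.85
5.4 1.75
0.8 -3.7

Output[0,0]: The receptive field on the input at this output position is [4.1 -1.4 / 3.8 -1.1]. Elementwise product with the kernel and sum: 4.1·0.5 + 3.8·1 + -1.1·1.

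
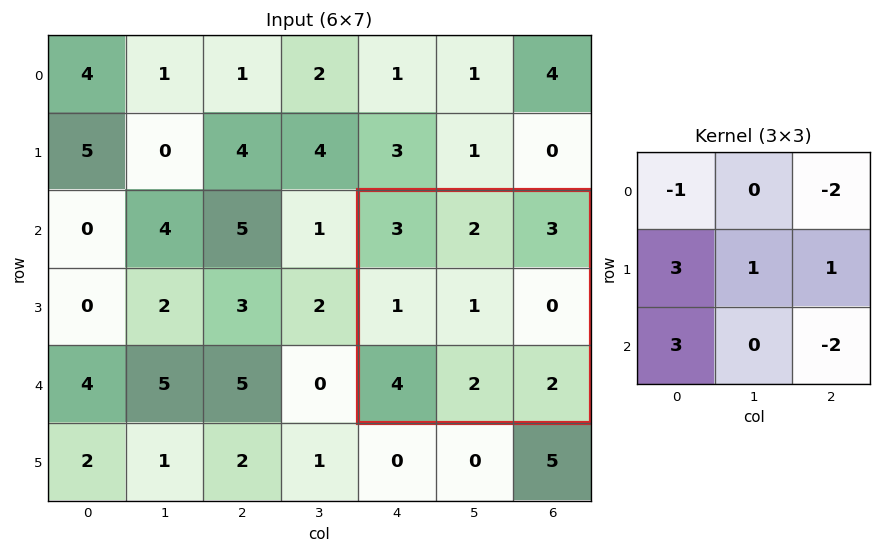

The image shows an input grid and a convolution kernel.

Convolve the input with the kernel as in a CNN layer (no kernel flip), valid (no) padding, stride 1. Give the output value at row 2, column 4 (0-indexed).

3

The receptive field on the input at this output position is [3 2 3 / 1 1 0 / 4 2 2]. Elementwise product with the kernel and sum: 3·-1 + 3·-2 + 1·3 + 1·1 + 0·1 + 4·3 + 2·-2.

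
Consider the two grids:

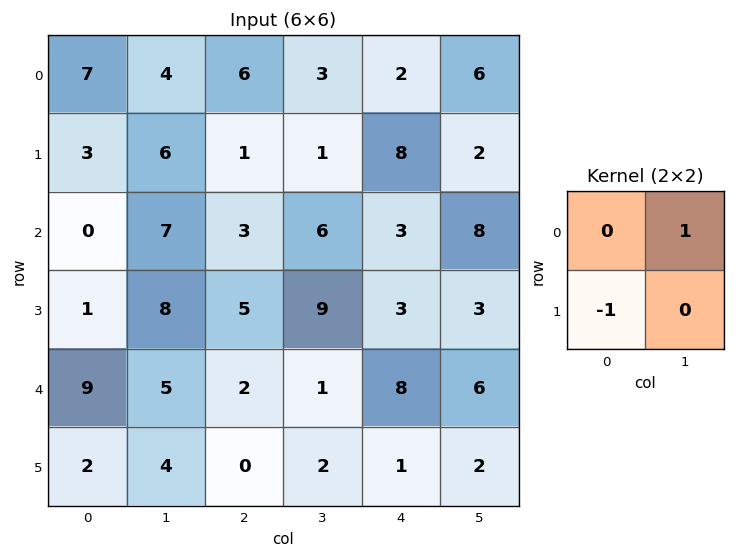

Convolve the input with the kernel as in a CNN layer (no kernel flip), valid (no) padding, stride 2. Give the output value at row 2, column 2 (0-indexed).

5

The receptive field on the input at this output position is [8 6 / 1 2]. Elementwise product with the kernel and sum: 6·1 + 1·-1.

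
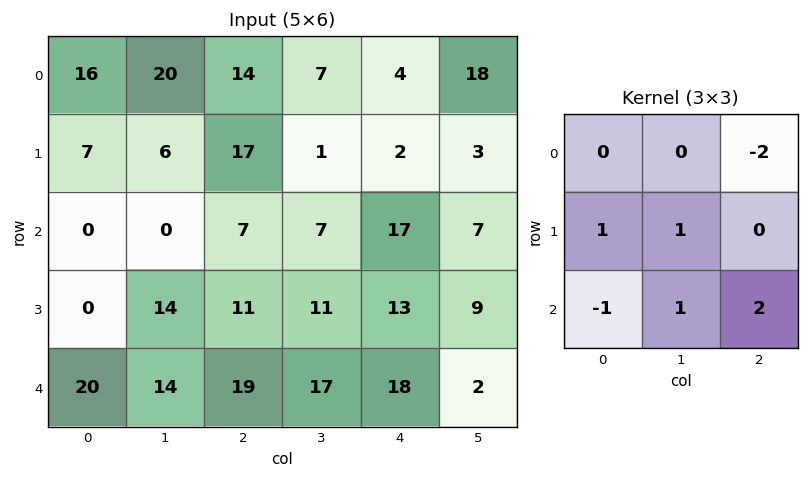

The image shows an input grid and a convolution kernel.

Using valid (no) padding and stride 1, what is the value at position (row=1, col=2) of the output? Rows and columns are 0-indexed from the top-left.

36

The receptive field on the input at this output position is [17 1 2 / 7 7 17 / 11 11 13]. Elementwise product with the kernel and sum: 2·-2 + 7·1 + 7·1 + 11·-1 + 11·1 + 13·2.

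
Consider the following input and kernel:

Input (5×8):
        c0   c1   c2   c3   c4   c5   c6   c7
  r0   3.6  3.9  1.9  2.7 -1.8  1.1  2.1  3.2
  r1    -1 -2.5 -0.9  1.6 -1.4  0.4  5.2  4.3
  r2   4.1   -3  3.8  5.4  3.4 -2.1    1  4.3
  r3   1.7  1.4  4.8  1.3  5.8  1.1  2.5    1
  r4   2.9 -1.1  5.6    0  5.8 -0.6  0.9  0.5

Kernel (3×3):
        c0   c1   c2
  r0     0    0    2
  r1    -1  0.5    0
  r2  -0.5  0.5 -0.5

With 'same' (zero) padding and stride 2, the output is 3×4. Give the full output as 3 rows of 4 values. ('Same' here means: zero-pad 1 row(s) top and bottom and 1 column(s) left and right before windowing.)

2.55 -2.95 -5.3 0.2
-2.8 9.15 -1.2 11.4
4.25 6.5 5.1 3.05

Output[0,0]: The receptive field on the zero-padded input at this output position is [0 0 0 / 0 3.6 3.9 / 0 -1 -2.5]. Elementwise product with the kernel and sum: 0·2 + 0·-1 + 3.6·0.5 + 0·-0.5 + -1·0.5 + -2.5·-0.5.
Output[0,1]: The receptive field on the zero-padded input at this output position is [0 0 0 / 3.9 1.9 2.7 / -2.5 -0.9 1.6]. Elementwise product with the kernel and sum: 0·2 + 3.9·-1 + 1.9·0.5 + -2.5·-0.5 + -0.9·0.5 + 1.6·-0.5.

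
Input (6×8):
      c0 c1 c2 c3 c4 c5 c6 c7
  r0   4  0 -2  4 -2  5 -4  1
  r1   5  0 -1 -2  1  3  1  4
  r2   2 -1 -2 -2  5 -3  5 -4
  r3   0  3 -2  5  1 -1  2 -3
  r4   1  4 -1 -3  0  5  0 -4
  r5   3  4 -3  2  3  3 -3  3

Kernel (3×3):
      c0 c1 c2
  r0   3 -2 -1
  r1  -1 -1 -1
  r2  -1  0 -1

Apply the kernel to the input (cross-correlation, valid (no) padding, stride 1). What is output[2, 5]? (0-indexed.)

The receptive field on the input at this output position is [-3 5 -4 / -1 2 -3 / 5 0 -4]. Elementwise product with the kernel and sum: -3·3 + 5·-2 + -4·-1 + -1·-1 + 2·-1 + -3·-1 + 5·-1 + -4·-1.

-14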